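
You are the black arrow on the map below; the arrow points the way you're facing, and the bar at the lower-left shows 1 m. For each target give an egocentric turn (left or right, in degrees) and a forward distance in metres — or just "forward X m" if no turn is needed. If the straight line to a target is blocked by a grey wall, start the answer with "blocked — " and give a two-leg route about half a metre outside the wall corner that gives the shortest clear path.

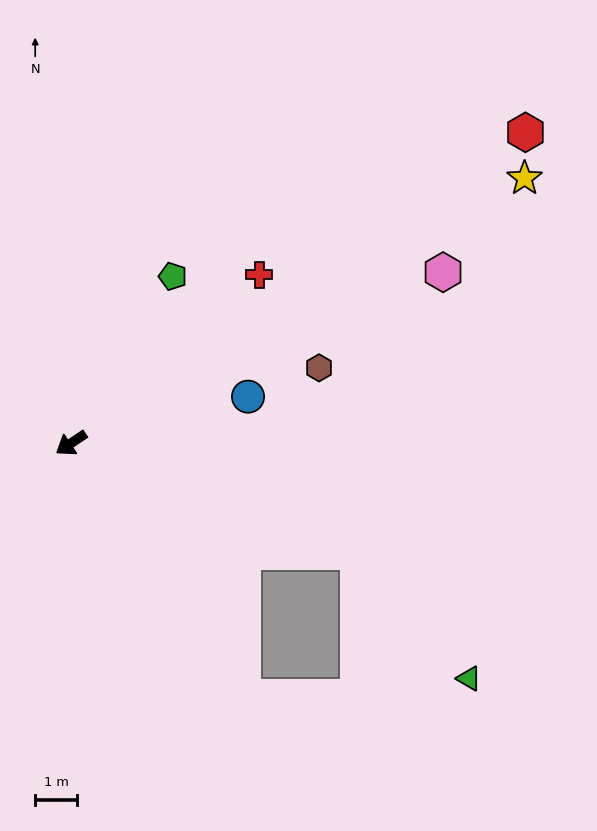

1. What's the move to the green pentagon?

turn right 155°, forward 4.7 m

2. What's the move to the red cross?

turn right 172°, forward 6.1 m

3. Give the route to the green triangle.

blocked — turn left 125°, forward 7.4 m, then turn right 27°, forward 4.1 m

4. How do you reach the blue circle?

turn left 161°, forward 4.4 m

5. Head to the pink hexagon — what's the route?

turn left 171°, forward 9.9 m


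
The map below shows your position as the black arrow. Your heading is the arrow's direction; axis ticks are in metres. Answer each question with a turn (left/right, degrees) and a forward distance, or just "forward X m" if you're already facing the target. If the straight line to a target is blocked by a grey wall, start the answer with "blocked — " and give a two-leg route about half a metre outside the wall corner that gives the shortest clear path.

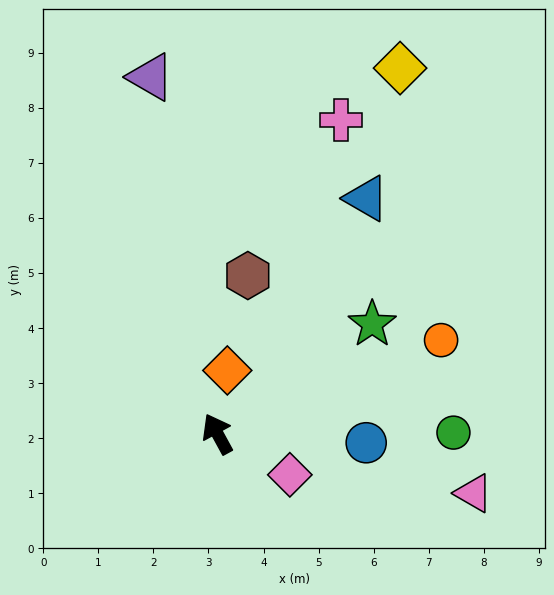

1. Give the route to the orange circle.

turn right 96°, forward 4.4 m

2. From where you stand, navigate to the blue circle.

turn right 122°, forward 2.7 m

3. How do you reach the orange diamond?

turn right 37°, forward 1.2 m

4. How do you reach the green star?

turn right 83°, forward 3.4 m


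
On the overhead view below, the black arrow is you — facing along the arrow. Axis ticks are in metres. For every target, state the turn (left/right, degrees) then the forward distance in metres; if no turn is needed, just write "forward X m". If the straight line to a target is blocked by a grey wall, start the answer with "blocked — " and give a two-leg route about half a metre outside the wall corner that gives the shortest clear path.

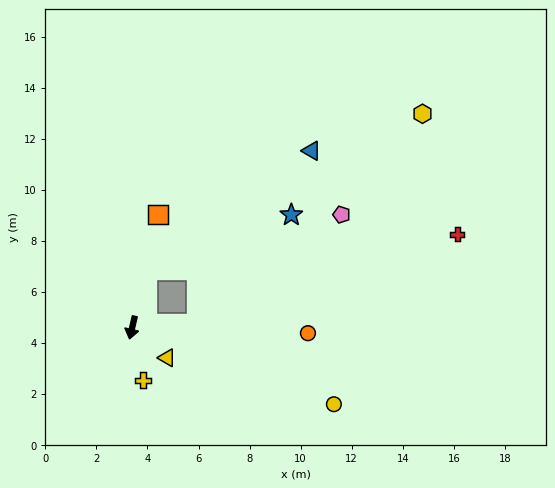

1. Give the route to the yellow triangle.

turn left 62°, forward 1.8 m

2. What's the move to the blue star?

blocked — turn left 106°, forward 2.6 m, then turn left 47°, forward 5.7 m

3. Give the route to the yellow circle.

turn left 82°, forward 8.5 m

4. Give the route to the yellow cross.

turn left 25°, forward 2.1 m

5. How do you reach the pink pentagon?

blocked — turn left 106°, forward 2.6 m, then turn left 35°, forward 7.1 m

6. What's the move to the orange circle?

turn left 101°, forward 6.9 m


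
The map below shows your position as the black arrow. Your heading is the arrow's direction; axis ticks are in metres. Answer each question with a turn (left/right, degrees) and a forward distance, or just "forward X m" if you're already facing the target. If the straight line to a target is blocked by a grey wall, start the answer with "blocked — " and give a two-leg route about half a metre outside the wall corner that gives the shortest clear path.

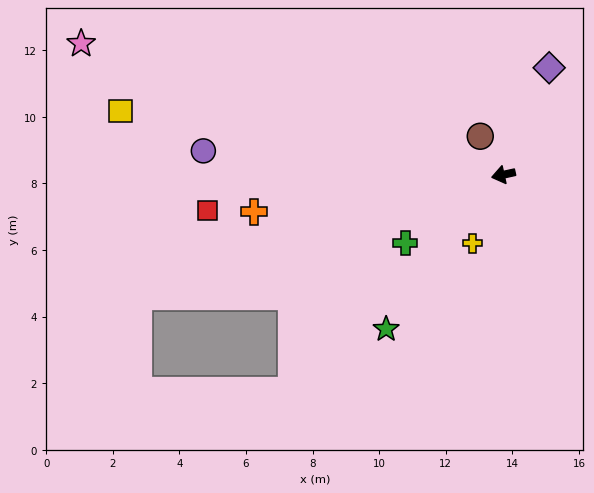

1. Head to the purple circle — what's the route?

turn right 17°, forward 9.0 m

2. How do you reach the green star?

turn left 40°, forward 5.8 m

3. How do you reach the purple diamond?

turn right 126°, forward 3.5 m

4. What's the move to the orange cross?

turn right 4°, forward 7.6 m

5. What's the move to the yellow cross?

turn left 53°, forward 2.3 m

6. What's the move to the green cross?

turn left 22°, forward 3.6 m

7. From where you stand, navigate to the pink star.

turn right 30°, forward 13.3 m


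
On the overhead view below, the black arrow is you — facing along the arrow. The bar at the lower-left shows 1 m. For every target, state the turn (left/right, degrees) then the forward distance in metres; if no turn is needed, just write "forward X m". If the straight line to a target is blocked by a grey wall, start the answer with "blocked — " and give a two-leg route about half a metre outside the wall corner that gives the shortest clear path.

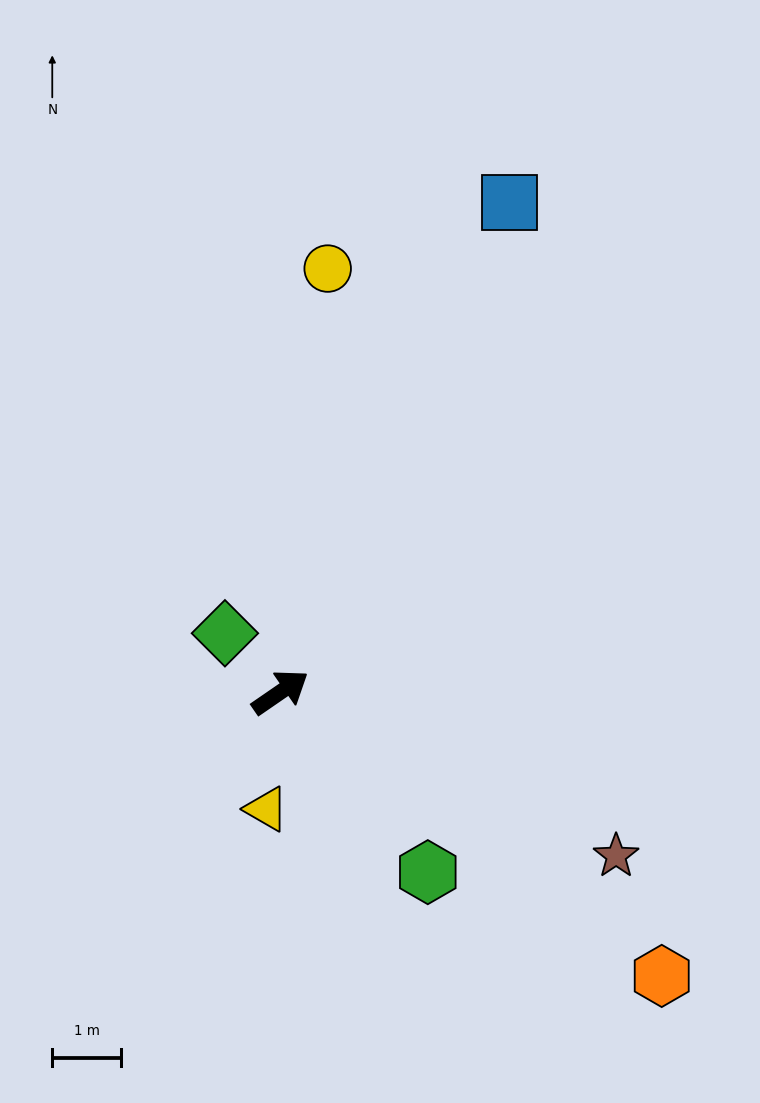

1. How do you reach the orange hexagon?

turn right 71°, forward 6.9 m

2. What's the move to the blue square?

turn left 30°, forward 7.8 m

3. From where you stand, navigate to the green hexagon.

turn right 85°, forward 3.4 m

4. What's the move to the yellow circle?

turn left 49°, forward 6.2 m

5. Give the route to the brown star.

turn right 61°, forward 5.4 m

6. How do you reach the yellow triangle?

turn right 131°, forward 1.7 m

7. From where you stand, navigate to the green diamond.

turn left 99°, forward 1.2 m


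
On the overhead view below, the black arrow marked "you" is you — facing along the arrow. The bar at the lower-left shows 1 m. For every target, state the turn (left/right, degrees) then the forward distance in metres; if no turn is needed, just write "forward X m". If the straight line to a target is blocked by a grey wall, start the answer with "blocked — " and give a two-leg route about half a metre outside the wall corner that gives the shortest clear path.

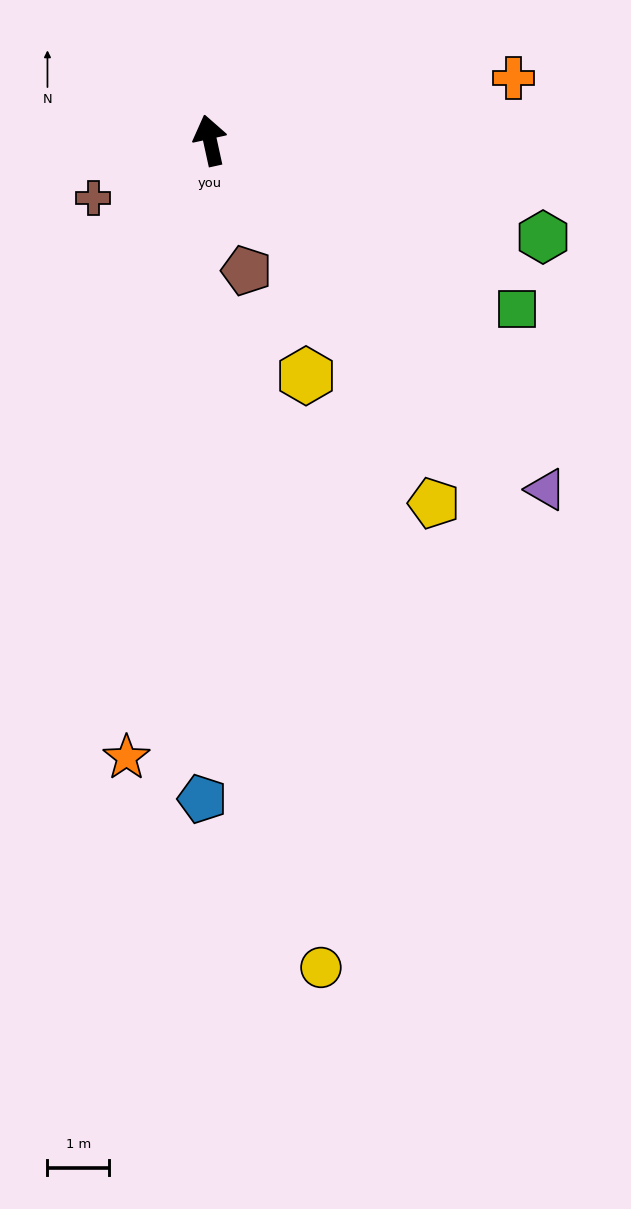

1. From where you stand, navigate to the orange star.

turn left 160°, forward 10.1 m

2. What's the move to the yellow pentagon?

turn right 161°, forward 6.9 m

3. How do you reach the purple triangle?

turn right 148°, forward 7.9 m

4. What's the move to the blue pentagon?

turn left 167°, forward 10.7 m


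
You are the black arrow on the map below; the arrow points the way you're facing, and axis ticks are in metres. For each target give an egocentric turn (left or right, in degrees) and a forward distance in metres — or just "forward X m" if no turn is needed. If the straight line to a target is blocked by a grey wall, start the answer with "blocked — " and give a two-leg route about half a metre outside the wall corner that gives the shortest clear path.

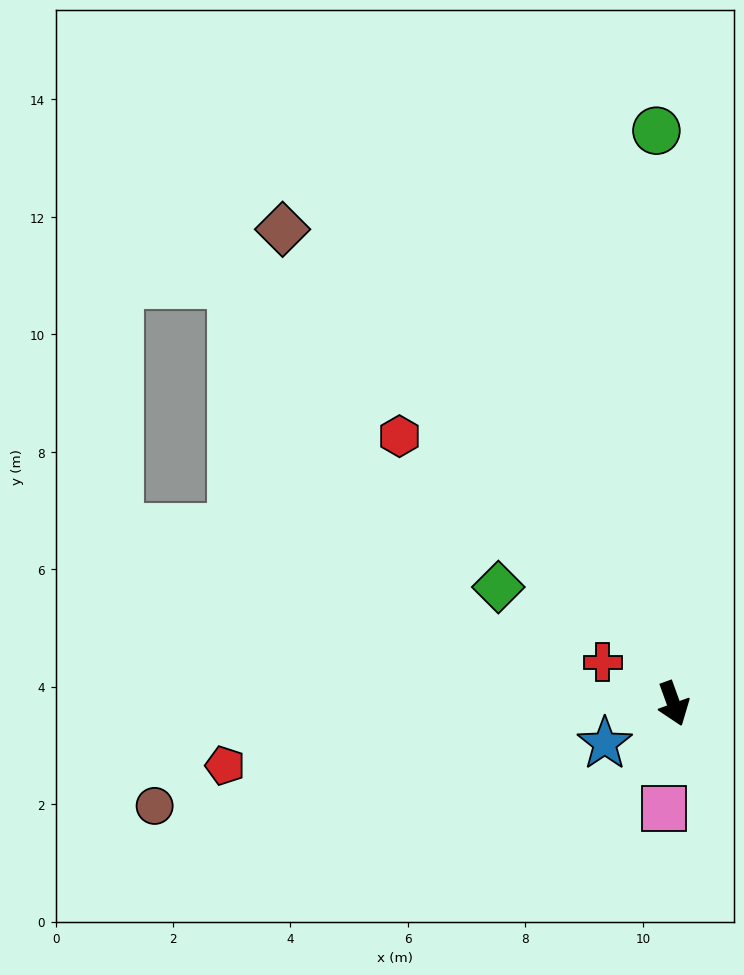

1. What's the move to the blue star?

turn right 80°, forward 1.4 m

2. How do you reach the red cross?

turn right 140°, forward 1.4 m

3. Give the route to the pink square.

turn right 25°, forward 1.8 m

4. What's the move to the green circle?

turn left 162°, forward 9.8 m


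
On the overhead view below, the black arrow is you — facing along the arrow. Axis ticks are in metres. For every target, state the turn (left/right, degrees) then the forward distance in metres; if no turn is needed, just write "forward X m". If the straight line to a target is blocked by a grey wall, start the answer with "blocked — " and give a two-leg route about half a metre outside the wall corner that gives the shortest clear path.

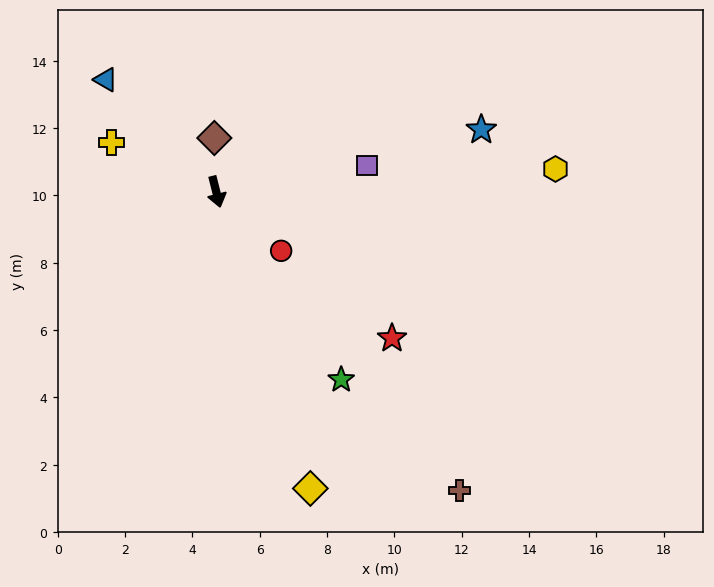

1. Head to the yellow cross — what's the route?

turn right 129°, forward 3.4 m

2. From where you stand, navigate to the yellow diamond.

turn left 3°, forward 9.2 m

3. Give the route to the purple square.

turn left 86°, forward 4.6 m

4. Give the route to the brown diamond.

turn left 168°, forward 1.6 m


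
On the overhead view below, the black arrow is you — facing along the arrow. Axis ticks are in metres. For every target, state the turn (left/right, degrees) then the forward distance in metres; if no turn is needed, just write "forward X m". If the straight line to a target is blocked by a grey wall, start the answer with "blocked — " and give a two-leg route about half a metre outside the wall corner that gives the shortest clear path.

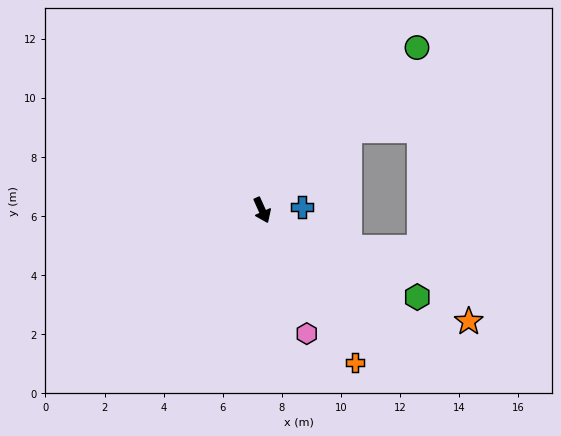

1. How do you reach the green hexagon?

turn left 37°, forward 6.0 m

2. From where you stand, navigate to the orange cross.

turn left 7°, forward 6.0 m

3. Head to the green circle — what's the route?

turn left 112°, forward 7.6 m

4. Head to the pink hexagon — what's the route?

turn right 4°, forward 4.4 m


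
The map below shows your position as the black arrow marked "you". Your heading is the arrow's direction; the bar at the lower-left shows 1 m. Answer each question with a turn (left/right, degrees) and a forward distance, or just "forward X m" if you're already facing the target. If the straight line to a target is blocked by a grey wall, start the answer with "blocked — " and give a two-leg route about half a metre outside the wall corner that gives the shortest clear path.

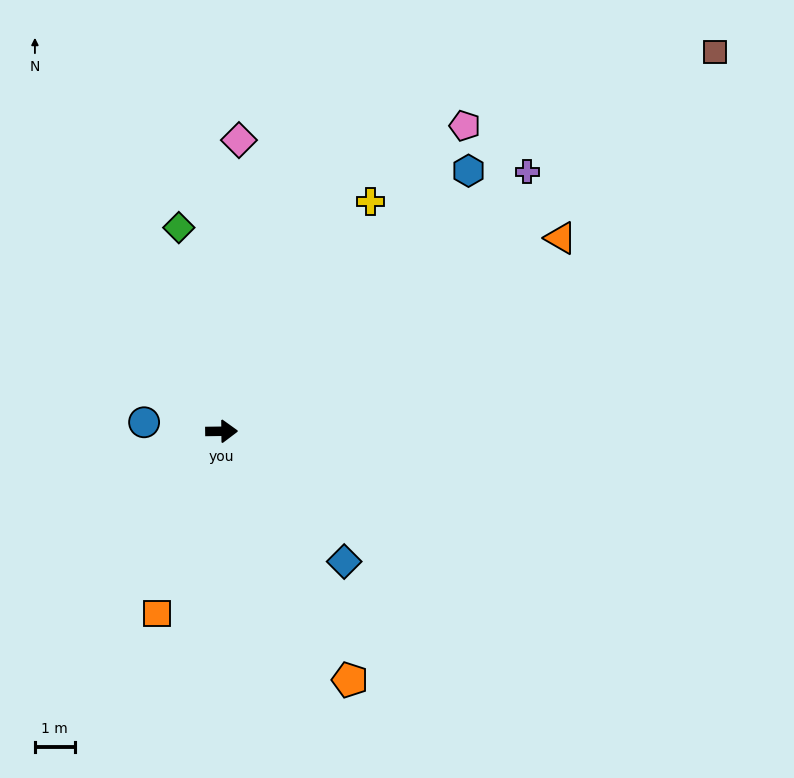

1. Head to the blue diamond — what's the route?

turn right 47°, forward 4.5 m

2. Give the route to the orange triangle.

turn left 29°, forward 9.8 m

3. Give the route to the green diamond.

turn left 101°, forward 5.2 m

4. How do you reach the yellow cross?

turn left 56°, forward 6.9 m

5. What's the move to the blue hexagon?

turn left 46°, forward 9.0 m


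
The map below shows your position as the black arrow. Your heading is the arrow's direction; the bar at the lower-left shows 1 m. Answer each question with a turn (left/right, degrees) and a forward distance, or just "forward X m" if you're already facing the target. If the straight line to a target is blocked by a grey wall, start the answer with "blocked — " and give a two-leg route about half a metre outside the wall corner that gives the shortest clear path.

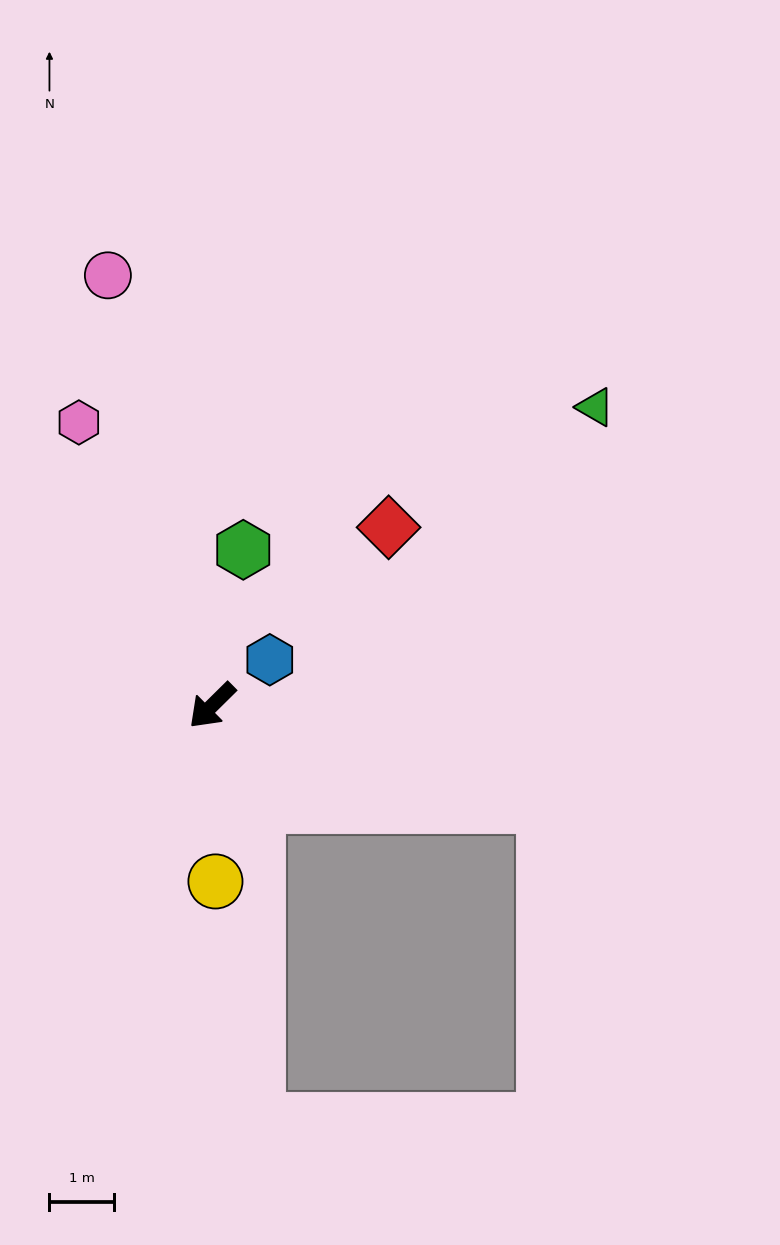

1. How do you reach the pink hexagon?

turn right 109°, forward 4.9 m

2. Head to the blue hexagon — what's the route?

turn left 174°, forward 1.1 m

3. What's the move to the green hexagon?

turn right 146°, forward 2.5 m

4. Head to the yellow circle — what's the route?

turn left 46°, forward 2.7 m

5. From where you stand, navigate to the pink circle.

turn right 121°, forward 6.9 m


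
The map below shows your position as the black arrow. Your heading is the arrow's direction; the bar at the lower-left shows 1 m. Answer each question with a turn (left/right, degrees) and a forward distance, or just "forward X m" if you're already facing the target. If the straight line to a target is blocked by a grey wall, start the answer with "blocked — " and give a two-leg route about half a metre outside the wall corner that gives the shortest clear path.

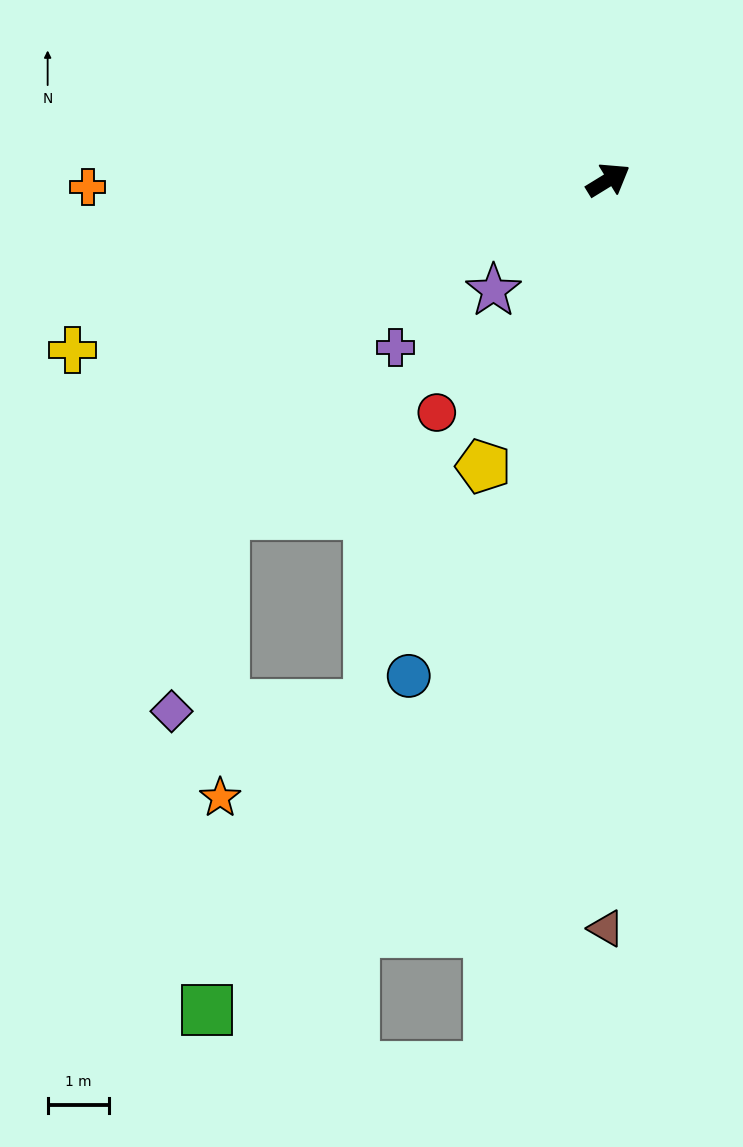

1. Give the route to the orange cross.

turn left 149°, forward 8.5 m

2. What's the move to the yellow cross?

turn left 166°, forward 9.2 m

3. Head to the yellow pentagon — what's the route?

turn right 145°, forward 5.1 m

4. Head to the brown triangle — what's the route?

turn right 122°, forward 12.3 m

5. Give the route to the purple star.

turn right 168°, forward 2.6 m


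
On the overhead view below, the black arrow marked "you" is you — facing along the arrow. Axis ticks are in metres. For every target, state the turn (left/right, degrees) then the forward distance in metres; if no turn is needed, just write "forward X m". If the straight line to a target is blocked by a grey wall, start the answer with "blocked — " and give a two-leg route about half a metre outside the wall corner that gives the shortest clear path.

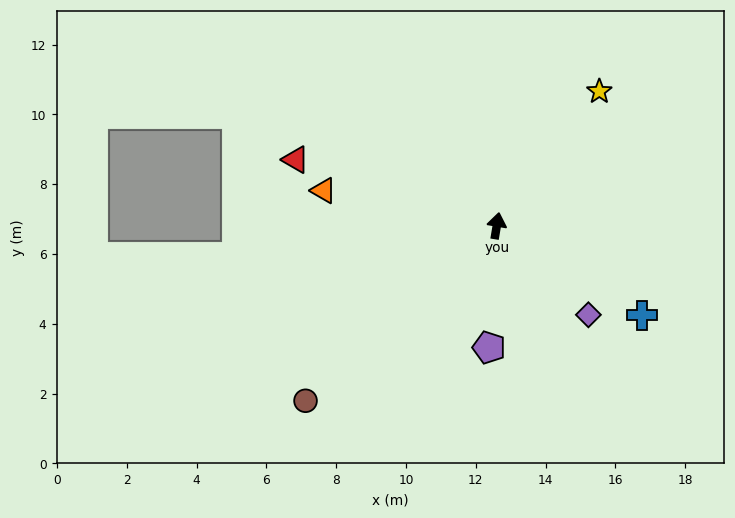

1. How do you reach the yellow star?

turn right 28°, forward 4.8 m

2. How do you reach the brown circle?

turn left 142°, forward 7.4 m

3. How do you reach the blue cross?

turn right 112°, forward 4.9 m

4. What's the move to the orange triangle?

turn left 88°, forward 5.1 m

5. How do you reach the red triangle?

turn left 81°, forward 6.1 m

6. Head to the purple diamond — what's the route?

turn right 125°, forward 3.7 m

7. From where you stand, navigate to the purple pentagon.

turn right 174°, forward 3.5 m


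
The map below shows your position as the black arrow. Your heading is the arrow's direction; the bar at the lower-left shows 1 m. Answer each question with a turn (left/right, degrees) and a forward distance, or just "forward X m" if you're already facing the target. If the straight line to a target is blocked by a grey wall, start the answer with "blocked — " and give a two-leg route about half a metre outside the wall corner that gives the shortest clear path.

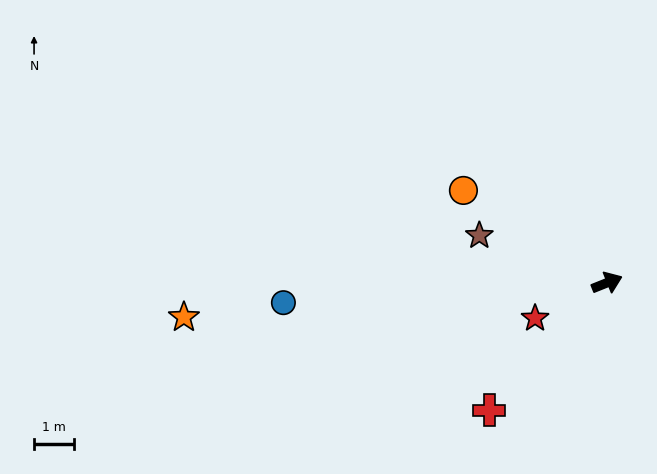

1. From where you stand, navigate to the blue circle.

turn left 162°, forward 8.1 m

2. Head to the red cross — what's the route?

turn right 155°, forward 4.3 m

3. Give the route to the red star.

turn right 176°, forward 2.0 m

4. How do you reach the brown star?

turn left 138°, forward 3.4 m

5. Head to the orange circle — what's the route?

turn left 125°, forward 4.2 m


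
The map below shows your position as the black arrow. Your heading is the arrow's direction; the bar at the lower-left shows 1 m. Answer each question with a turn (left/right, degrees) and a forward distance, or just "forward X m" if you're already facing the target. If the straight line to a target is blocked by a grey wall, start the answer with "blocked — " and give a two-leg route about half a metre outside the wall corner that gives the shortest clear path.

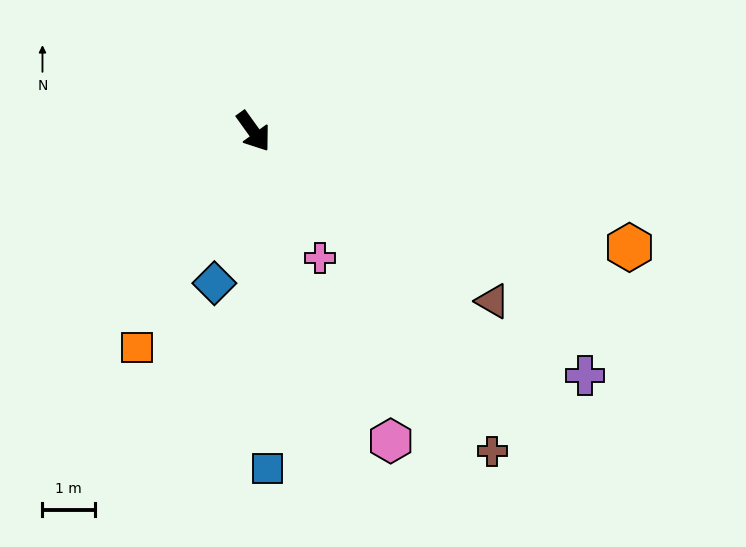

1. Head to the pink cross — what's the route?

turn right 8°, forward 2.7 m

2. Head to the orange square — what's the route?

turn right 64°, forward 4.7 m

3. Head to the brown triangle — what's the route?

turn left 19°, forward 5.6 m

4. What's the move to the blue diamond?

turn right 50°, forward 3.0 m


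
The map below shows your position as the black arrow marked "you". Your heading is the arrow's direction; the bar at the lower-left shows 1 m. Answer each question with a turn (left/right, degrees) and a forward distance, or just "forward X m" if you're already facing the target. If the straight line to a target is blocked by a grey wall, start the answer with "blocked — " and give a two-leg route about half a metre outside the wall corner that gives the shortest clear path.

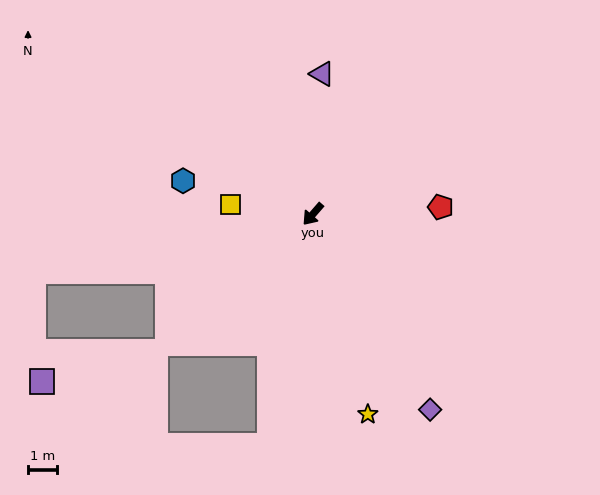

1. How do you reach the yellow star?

turn left 56°, forward 7.1 m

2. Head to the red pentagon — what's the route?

turn left 134°, forward 4.3 m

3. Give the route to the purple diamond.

turn left 72°, forward 7.7 m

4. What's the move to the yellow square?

turn right 56°, forward 2.8 m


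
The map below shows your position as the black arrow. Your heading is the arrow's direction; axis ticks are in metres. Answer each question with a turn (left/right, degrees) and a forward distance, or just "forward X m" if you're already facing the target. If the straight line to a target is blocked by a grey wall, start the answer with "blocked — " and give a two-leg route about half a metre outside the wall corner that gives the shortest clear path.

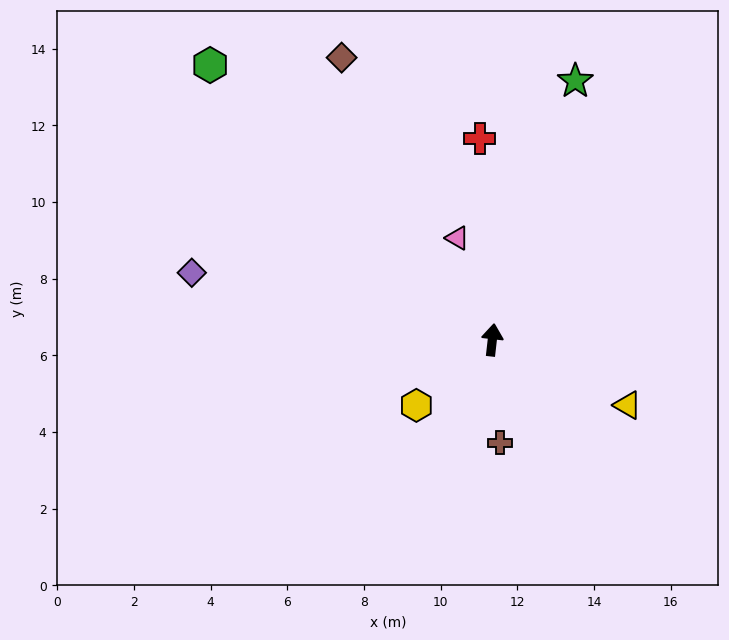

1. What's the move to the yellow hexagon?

turn left 137°, forward 2.6 m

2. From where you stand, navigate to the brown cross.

turn right 169°, forward 2.7 m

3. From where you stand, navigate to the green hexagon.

turn left 52°, forward 10.3 m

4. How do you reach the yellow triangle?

turn right 109°, forward 3.9 m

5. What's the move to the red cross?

turn left 10°, forward 5.3 m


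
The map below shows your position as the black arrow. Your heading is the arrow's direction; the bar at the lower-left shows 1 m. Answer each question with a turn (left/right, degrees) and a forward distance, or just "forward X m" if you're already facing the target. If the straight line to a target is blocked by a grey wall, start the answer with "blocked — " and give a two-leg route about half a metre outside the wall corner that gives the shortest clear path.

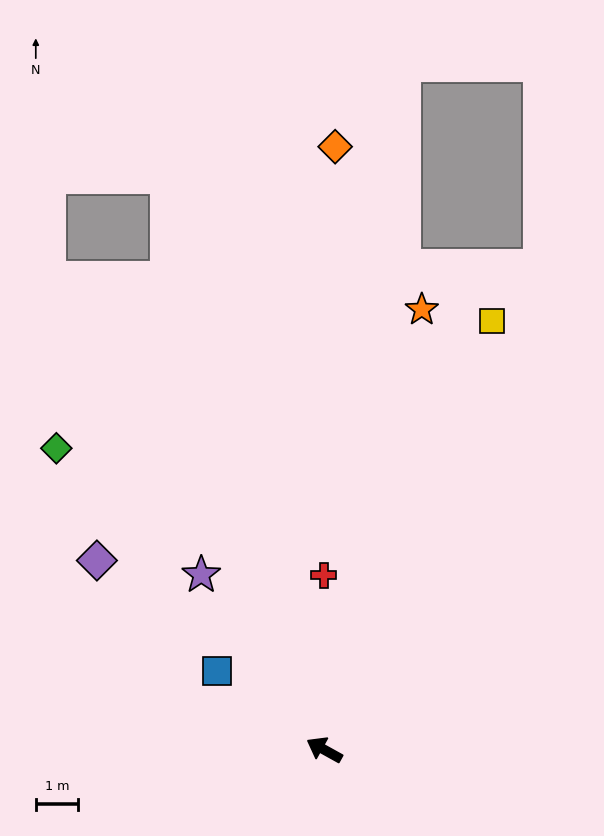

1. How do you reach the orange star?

turn right 73°, forward 10.6 m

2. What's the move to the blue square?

turn right 7°, forward 3.1 m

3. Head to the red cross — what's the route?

turn right 61°, forward 4.1 m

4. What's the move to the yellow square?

turn right 82°, forward 10.8 m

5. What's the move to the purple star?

turn right 26°, forward 5.0 m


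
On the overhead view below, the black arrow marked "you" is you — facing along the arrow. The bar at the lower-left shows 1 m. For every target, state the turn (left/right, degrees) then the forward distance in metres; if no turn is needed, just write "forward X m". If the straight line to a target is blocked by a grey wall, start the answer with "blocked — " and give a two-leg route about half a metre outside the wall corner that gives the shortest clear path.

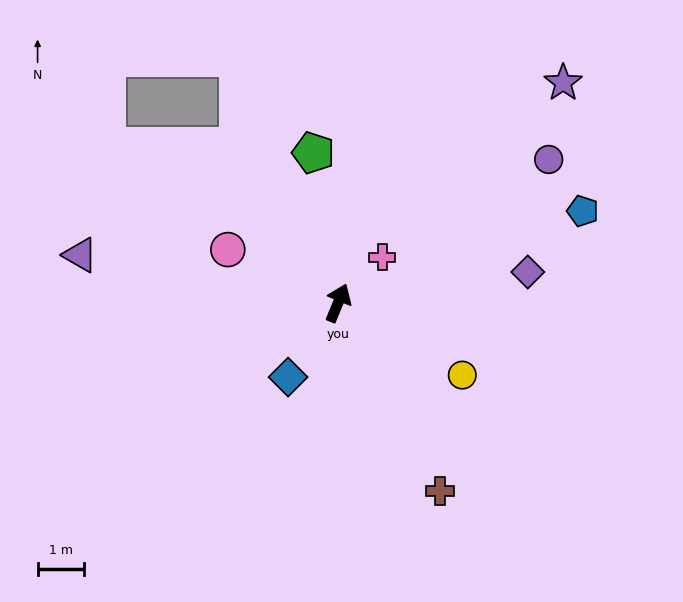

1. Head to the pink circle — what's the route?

turn left 87°, forward 2.7 m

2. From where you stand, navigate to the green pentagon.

turn left 32°, forward 3.3 m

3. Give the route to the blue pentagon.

turn right 47°, forward 5.7 m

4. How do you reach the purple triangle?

turn left 102°, forward 5.7 m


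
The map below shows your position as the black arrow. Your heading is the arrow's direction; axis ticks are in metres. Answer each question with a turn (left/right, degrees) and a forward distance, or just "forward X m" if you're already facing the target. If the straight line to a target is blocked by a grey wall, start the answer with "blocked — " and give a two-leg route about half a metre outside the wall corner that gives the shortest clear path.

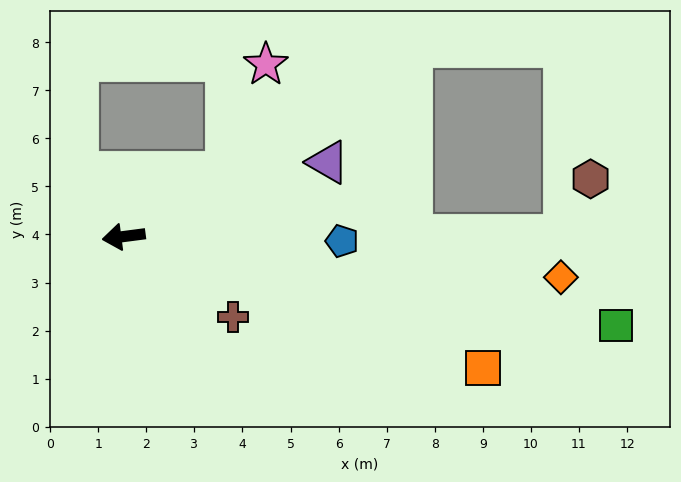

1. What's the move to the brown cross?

turn left 136°, forward 2.8 m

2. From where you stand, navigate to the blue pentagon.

turn left 171°, forward 4.5 m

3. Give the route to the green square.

turn left 162°, forward 10.4 m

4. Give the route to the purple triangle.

turn right 167°, forward 4.5 m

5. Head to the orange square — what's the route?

turn left 152°, forward 7.9 m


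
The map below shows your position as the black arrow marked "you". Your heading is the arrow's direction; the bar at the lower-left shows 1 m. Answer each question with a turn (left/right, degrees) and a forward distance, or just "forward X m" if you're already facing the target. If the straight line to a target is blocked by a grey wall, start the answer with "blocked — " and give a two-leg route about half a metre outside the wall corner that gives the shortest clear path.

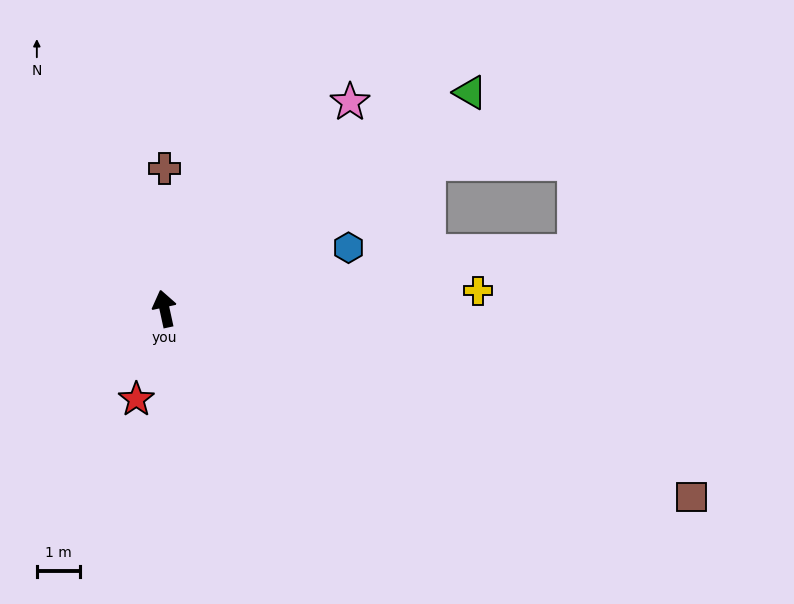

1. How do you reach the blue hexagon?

turn right 84°, forward 4.5 m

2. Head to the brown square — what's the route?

turn right 122°, forward 13.1 m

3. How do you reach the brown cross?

turn right 12°, forward 3.3 m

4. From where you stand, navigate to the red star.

turn left 150°, forward 2.2 m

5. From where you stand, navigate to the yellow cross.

turn right 99°, forward 7.3 m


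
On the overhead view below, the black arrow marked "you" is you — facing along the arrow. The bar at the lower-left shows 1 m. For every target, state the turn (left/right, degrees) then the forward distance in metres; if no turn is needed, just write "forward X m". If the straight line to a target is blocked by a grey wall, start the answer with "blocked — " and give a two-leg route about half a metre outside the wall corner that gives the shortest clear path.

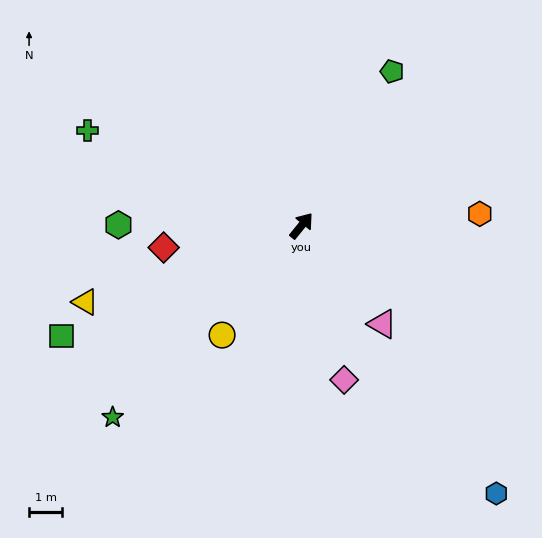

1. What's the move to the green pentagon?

turn left 9°, forward 5.4 m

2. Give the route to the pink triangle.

turn right 102°, forward 3.8 m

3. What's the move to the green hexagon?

turn left 129°, forward 5.5 m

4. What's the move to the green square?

turn left 154°, forward 8.0 m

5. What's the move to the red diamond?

turn left 138°, forward 4.2 m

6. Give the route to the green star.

turn left 174°, forward 8.1 m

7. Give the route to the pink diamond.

turn right 126°, forward 4.8 m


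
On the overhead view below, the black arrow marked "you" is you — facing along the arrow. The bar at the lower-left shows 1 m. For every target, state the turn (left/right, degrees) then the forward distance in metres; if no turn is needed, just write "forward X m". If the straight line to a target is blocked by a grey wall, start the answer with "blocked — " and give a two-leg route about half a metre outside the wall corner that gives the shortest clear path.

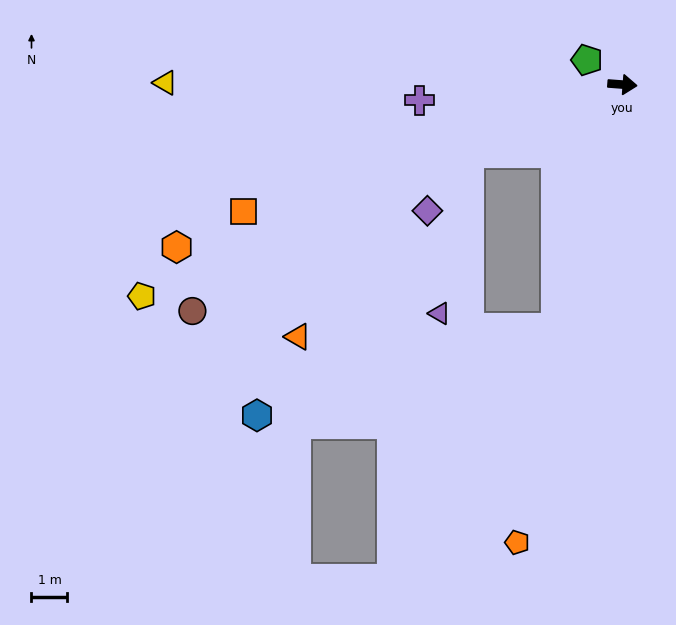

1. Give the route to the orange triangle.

blocked — turn right 101°, forward 7.0 m, then turn right 73°, forward 7.2 m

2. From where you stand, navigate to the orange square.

turn right 157°, forward 11.1 m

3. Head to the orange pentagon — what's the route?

turn right 99°, forward 13.1 m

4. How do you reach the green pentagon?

turn left 150°, forward 1.2 m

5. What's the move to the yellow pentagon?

turn right 152°, forward 14.6 m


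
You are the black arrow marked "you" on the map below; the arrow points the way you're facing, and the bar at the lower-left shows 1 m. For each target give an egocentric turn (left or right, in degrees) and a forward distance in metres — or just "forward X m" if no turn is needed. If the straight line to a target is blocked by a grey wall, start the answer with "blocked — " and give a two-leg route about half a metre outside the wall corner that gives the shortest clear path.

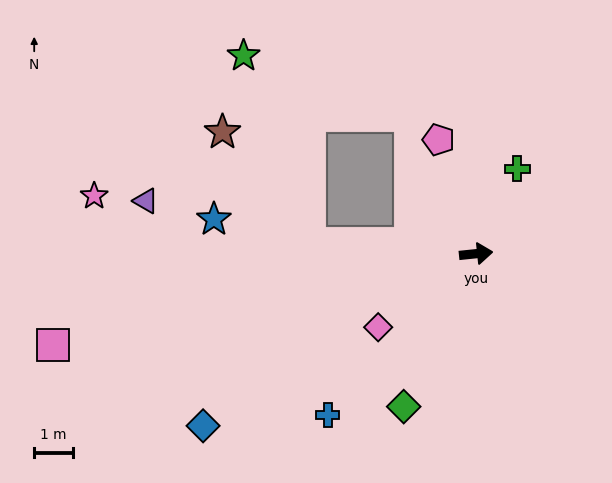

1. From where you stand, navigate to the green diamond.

turn right 121°, forward 4.4 m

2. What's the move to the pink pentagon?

turn left 102°, forward 3.1 m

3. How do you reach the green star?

blocked — turn left 171°, forward 4.3 m, then turn right 68°, forward 5.1 m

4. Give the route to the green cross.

turn left 58°, forward 2.4 m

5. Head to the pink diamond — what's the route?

turn right 149°, forward 3.2 m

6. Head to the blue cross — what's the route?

turn right 139°, forward 5.7 m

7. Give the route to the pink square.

turn right 174°, forward 11.2 m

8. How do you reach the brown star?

blocked — turn left 171°, forward 4.3 m, then turn right 49°, forward 3.7 m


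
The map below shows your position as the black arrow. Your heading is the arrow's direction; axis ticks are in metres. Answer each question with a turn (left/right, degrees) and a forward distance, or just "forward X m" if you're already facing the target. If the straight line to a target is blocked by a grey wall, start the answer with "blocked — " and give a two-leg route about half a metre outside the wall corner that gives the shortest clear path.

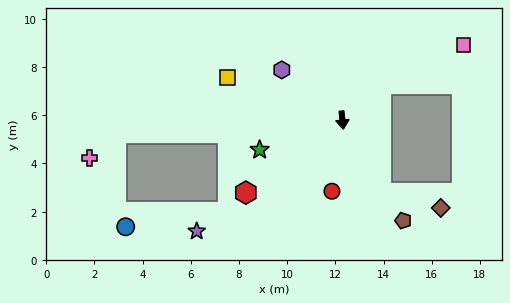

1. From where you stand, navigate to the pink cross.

blocked — turn right 92°, forward 9.4 m, then turn left 40°, forward 1.5 m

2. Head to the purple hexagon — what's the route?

turn right 135°, forward 3.3 m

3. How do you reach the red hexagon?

turn right 59°, forward 5.0 m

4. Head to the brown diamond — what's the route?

blocked — turn left 22°, forward 3.4 m, then turn left 48°, forward 2.6 m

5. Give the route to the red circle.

turn right 14°, forward 3.0 m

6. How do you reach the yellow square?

turn right 116°, forward 5.1 m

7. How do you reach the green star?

turn right 76°, forward 3.6 m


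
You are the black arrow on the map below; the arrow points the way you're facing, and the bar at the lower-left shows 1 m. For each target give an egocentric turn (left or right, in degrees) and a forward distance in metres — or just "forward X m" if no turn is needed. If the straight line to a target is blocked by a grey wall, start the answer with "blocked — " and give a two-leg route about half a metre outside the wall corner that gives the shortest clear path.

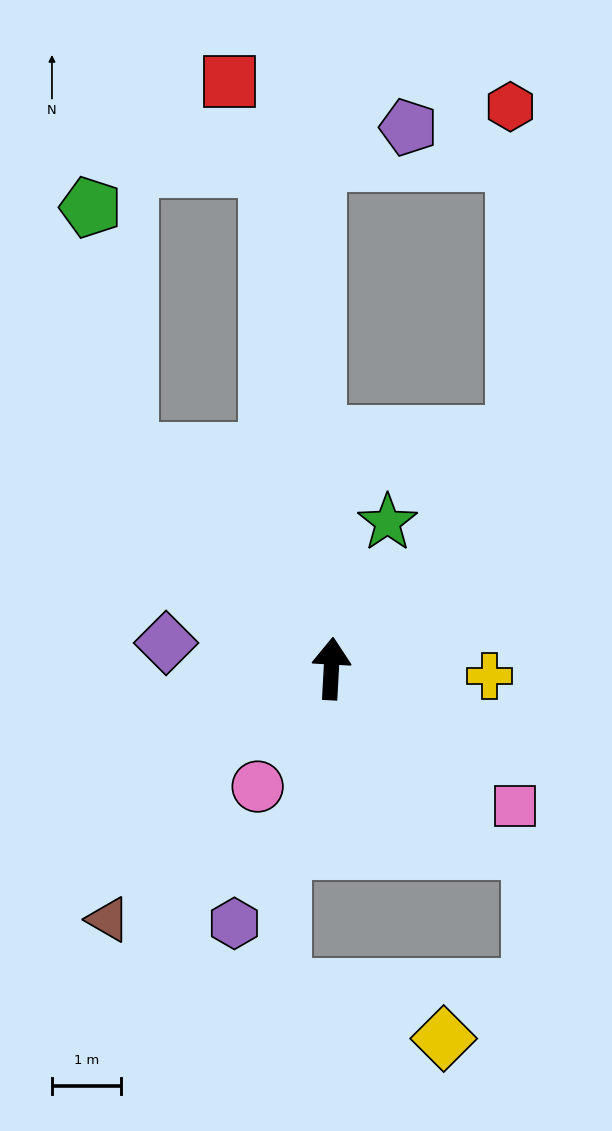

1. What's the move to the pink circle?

turn left 151°, forward 2.0 m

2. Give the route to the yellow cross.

turn right 90°, forward 2.3 m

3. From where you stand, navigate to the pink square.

turn right 124°, forward 3.3 m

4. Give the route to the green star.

turn right 18°, forward 2.3 m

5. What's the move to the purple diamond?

turn left 84°, forward 2.4 m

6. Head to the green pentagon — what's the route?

blocked — turn left 46°, forward 4.3 m, then turn right 34°, forward 3.6 m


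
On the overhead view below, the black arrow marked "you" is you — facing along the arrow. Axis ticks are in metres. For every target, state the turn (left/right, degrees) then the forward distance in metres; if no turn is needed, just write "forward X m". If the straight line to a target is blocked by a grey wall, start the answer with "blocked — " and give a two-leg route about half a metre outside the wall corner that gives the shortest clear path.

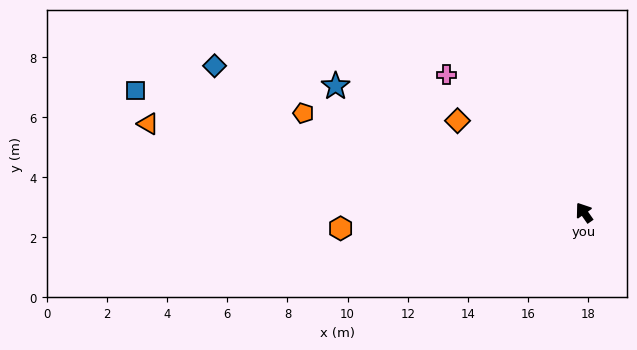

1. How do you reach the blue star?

turn left 28°, forward 9.3 m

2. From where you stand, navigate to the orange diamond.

turn left 19°, forward 5.2 m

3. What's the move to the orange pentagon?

turn left 36°, forward 9.9 m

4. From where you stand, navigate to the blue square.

turn left 40°, forward 15.5 m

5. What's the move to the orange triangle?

turn left 44°, forward 14.8 m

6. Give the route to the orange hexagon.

turn left 59°, forward 8.1 m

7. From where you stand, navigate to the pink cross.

turn left 10°, forward 6.5 m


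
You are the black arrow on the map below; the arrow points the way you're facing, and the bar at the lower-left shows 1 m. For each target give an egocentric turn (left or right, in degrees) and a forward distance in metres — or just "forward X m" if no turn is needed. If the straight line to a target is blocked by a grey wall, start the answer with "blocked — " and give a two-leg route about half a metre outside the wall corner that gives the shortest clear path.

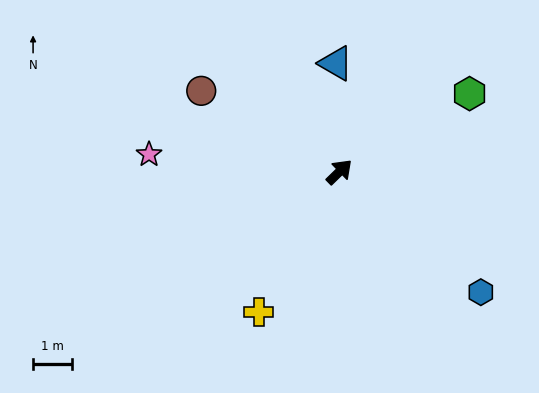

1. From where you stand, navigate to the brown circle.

turn left 105°, forward 4.1 m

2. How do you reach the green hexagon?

turn right 13°, forward 3.9 m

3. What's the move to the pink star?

turn left 131°, forward 4.9 m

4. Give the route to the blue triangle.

turn left 48°, forward 2.8 m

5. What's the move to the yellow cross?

turn right 164°, forward 4.1 m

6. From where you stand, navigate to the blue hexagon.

turn right 85°, forward 4.7 m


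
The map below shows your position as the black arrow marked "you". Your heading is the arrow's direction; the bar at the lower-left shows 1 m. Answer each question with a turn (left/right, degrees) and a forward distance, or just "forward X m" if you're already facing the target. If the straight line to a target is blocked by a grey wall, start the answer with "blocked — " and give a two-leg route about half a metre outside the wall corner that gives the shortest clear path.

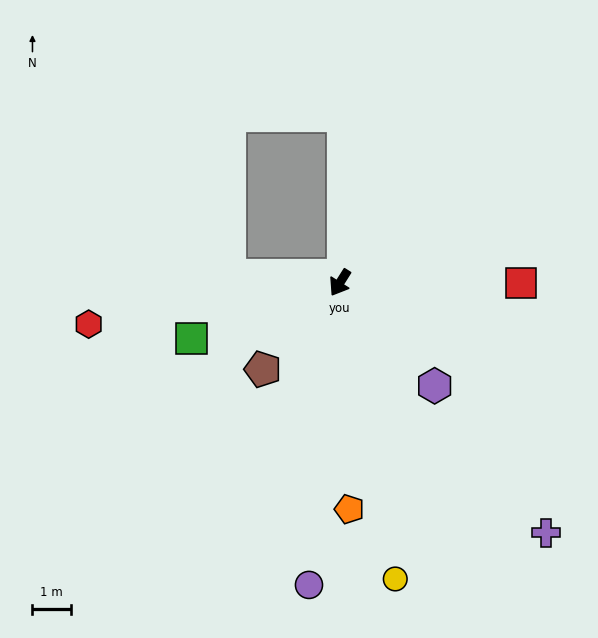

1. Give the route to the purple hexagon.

turn left 75°, forward 3.6 m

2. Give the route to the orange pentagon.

turn left 35°, forward 5.9 m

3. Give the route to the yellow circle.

turn left 43°, forward 7.8 m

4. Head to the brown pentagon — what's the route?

turn right 9°, forward 3.0 m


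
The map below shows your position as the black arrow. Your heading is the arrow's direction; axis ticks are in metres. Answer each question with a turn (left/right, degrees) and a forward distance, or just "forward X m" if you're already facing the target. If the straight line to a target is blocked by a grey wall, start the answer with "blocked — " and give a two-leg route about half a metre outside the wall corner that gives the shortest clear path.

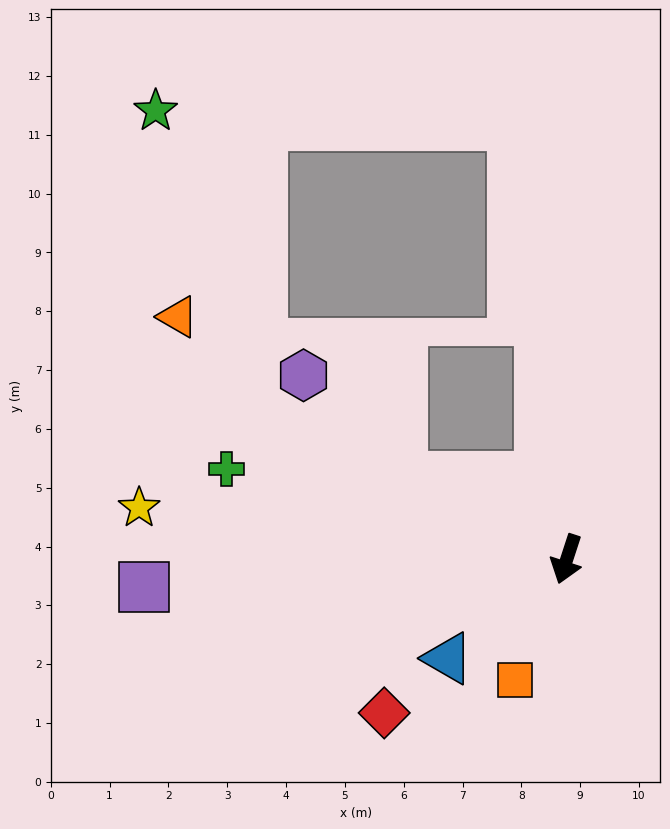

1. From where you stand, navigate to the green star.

blocked — turn right 155°, forward 7.4 m, then turn left 81°, forward 6.1 m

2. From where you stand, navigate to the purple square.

turn right 68°, forward 7.2 m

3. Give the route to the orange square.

turn right 5°, forward 2.2 m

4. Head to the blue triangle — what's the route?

turn right 32°, forward 2.6 m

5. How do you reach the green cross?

turn right 87°, forward 6.0 m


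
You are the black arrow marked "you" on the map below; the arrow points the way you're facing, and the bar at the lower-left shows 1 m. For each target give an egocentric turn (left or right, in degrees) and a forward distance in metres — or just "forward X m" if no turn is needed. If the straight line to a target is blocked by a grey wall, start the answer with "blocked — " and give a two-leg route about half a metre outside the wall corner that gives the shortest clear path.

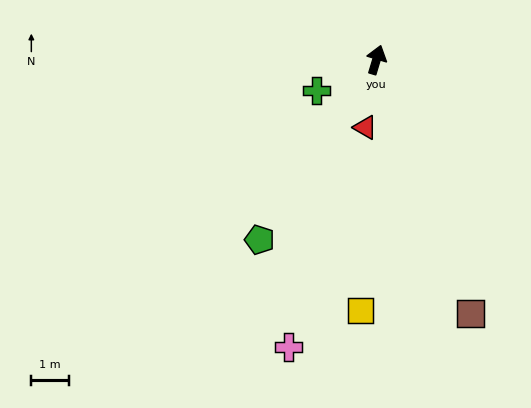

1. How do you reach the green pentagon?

turn left 164°, forward 5.8 m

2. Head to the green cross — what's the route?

turn left 134°, forward 1.8 m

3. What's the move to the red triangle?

turn right 173°, forward 1.8 m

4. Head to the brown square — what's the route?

turn right 143°, forward 7.3 m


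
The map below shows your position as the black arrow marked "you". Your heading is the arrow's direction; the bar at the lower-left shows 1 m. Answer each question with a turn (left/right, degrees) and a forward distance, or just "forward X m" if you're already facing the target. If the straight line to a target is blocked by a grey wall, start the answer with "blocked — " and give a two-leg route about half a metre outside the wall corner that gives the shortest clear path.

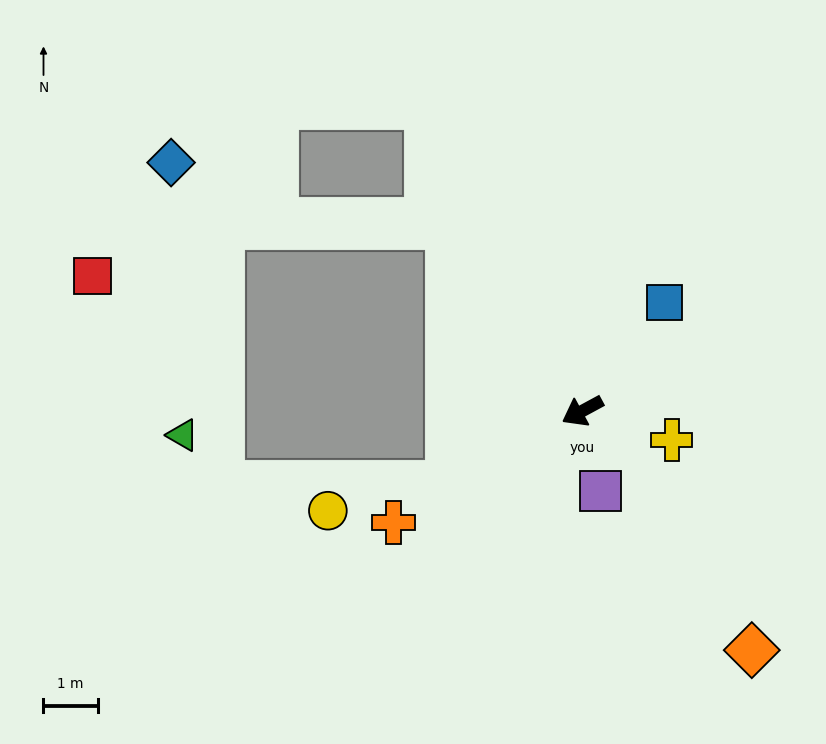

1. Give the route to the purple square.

turn left 74°, forward 1.5 m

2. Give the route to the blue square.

turn right 155°, forward 2.5 m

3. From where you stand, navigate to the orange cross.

turn left 2°, forward 4.0 m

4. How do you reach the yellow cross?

turn left 133°, forward 1.7 m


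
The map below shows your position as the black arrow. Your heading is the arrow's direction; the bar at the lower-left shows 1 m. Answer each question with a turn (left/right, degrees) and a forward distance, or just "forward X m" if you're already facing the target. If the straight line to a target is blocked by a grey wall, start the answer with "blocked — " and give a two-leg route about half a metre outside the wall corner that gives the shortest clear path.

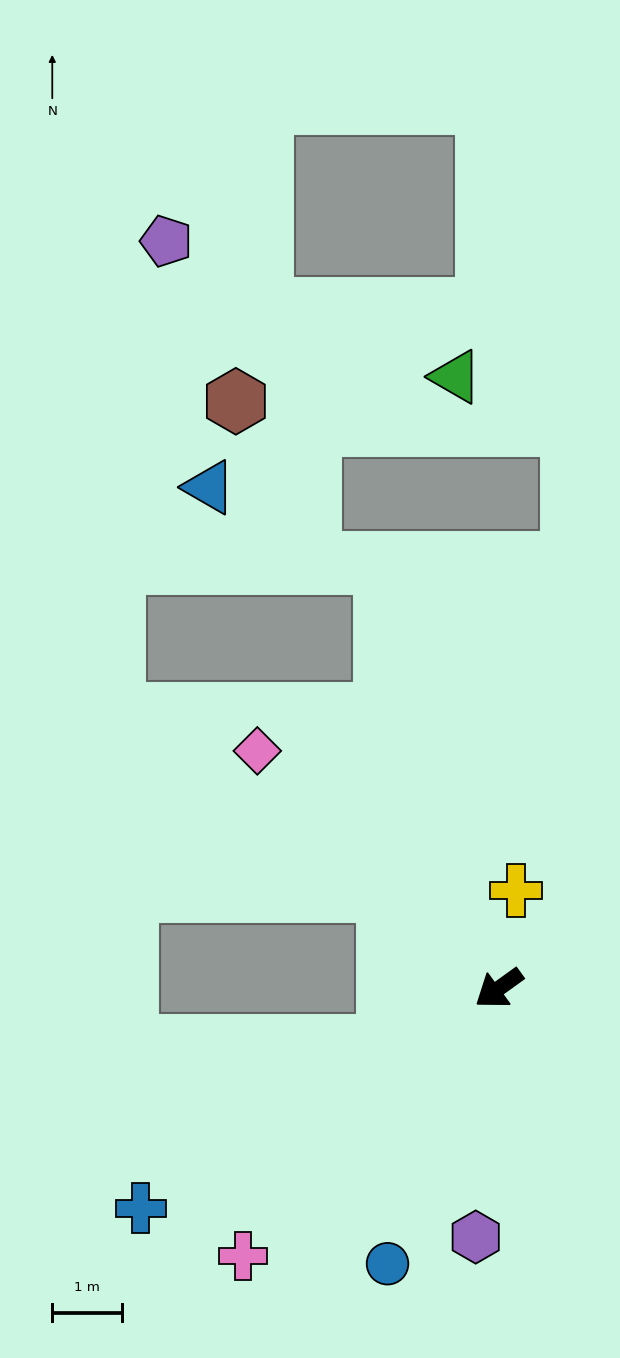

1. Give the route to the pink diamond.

turn right 80°, forward 4.9 m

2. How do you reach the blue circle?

turn left 32°, forward 4.3 m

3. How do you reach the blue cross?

turn right 4°, forward 6.1 m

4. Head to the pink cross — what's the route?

turn left 10°, forward 5.3 m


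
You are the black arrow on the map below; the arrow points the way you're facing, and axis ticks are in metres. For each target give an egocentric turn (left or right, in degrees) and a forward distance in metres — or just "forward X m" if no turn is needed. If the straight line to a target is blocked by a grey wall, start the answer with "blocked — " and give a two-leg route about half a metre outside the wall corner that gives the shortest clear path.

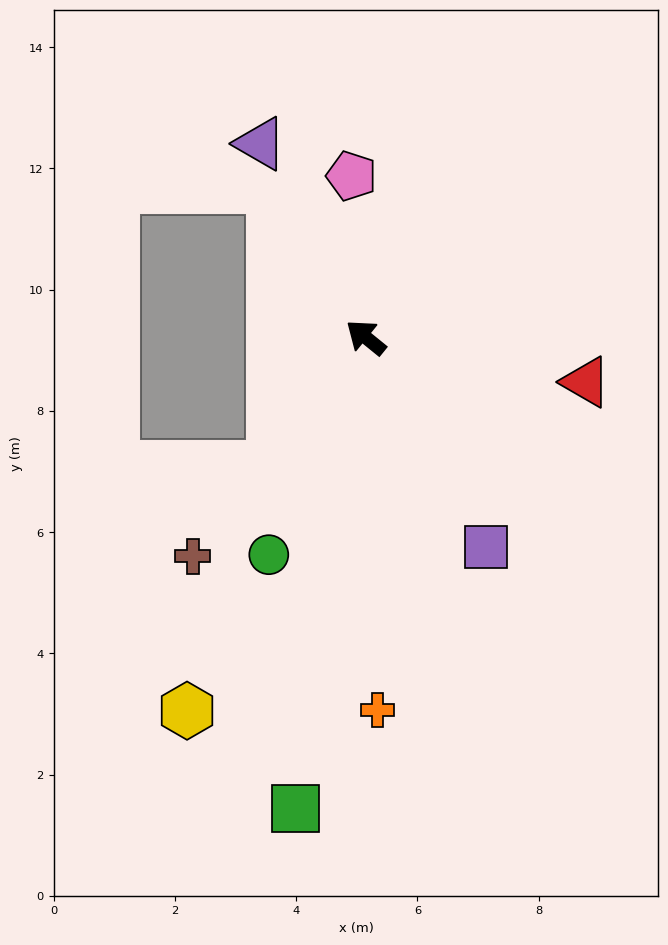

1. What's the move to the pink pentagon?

turn right 46°, forward 2.7 m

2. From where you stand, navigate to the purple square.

turn left 159°, forward 4.0 m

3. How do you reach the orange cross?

turn left 131°, forward 6.1 m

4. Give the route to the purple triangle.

turn right 22°, forward 3.6 m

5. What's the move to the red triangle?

turn right 152°, forward 3.7 m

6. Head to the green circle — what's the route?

turn left 105°, forward 3.9 m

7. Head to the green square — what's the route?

turn left 121°, forward 7.9 m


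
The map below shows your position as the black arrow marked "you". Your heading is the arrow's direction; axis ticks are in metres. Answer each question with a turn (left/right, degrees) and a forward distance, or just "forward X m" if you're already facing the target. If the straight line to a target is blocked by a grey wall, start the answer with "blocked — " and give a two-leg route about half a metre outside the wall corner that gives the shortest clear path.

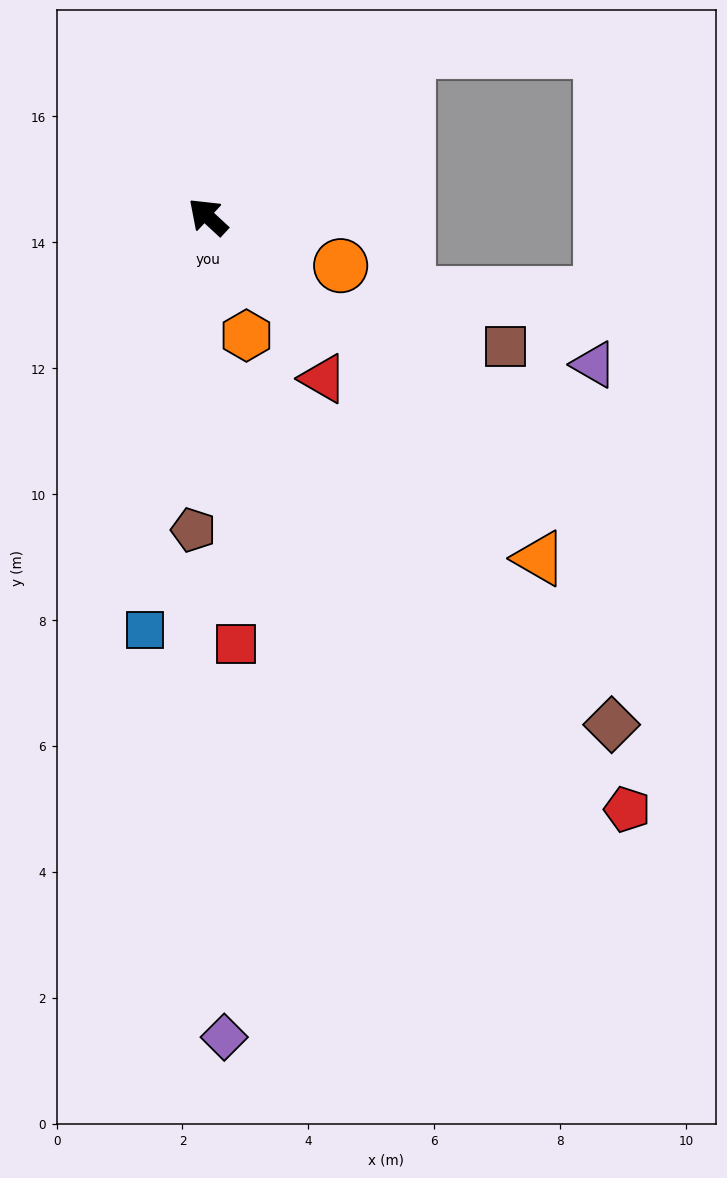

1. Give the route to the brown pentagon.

turn left 130°, forward 5.0 m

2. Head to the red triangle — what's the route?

turn left 168°, forward 3.2 m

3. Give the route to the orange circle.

turn right 157°, forward 2.2 m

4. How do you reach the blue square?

turn left 124°, forward 6.6 m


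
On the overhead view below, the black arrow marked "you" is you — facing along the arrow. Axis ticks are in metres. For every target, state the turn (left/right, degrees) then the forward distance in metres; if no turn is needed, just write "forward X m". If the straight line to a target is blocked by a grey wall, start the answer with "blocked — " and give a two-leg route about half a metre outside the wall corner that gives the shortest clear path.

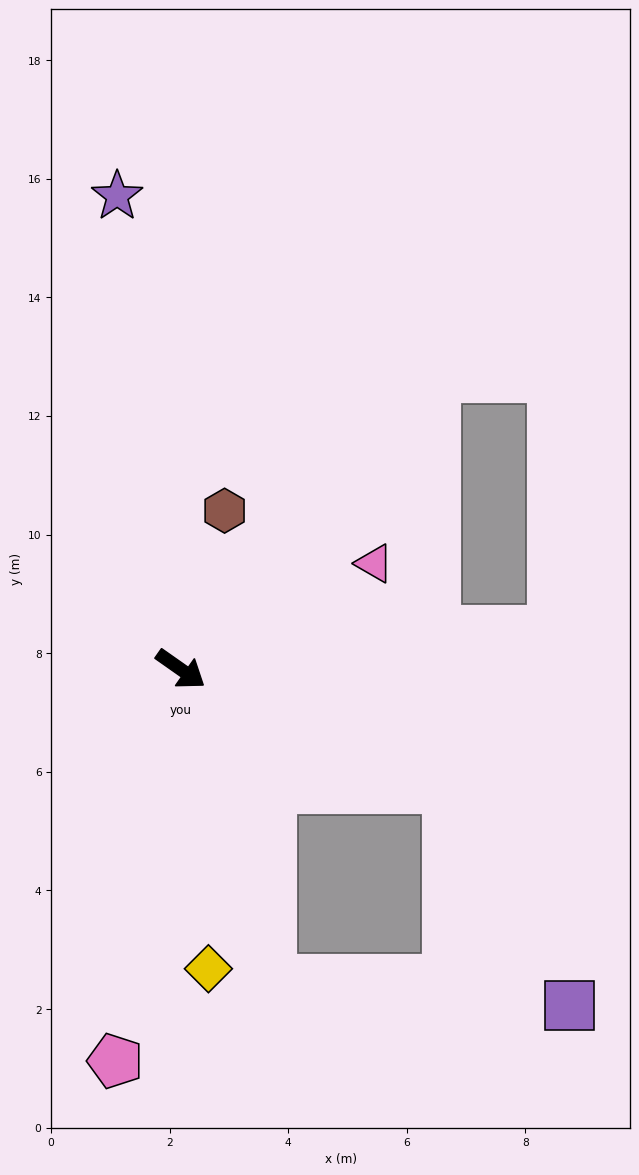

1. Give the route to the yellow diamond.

turn right 50°, forward 5.1 m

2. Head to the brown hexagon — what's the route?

turn left 110°, forward 2.8 m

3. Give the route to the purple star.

turn left 133°, forward 8.0 m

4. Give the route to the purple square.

blocked — turn left 11°, forward 4.9 m, then turn right 37°, forward 4.2 m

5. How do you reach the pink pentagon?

turn right 64°, forward 6.7 m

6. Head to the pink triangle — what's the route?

turn left 64°, forward 3.7 m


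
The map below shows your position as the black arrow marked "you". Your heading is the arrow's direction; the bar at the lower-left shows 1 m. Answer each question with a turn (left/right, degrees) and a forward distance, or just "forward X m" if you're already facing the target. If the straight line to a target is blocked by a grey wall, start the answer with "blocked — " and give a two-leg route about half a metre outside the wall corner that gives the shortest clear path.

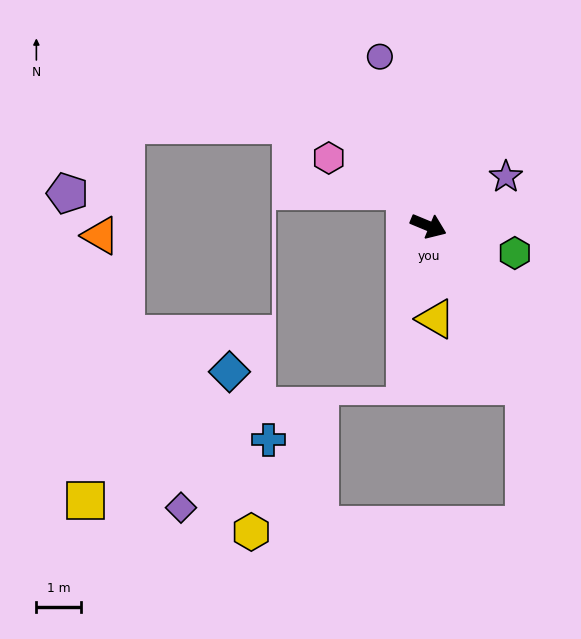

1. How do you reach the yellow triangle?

turn right 63°, forward 2.1 m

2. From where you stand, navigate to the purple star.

turn left 55°, forward 2.1 m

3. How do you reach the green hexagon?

turn left 5°, forward 2.0 m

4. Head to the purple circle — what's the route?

turn left 129°, forward 4.0 m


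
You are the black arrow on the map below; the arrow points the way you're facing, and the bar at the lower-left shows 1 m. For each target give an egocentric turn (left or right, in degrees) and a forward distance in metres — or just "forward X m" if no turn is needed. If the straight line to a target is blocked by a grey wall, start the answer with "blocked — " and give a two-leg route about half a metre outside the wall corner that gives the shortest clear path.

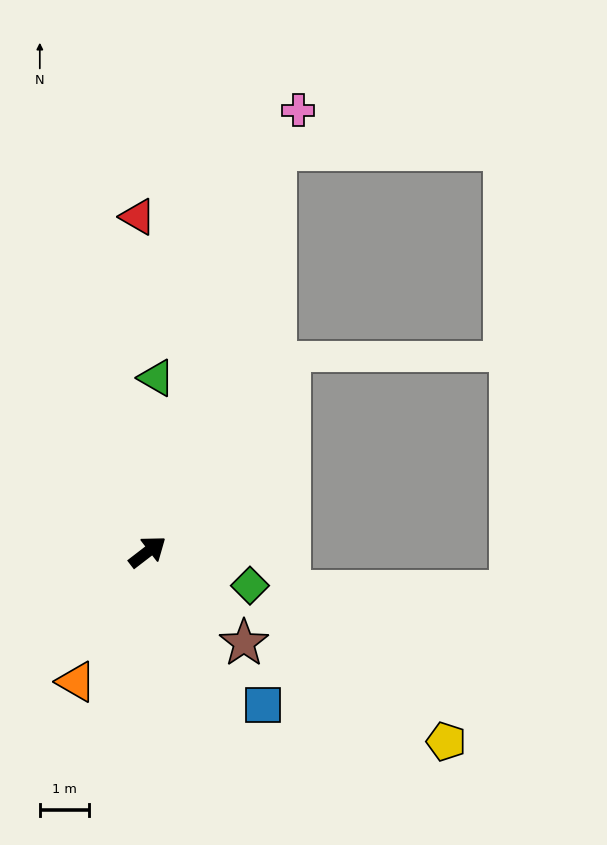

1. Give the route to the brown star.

turn right 81°, forward 2.7 m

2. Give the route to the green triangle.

turn left 50°, forward 3.5 m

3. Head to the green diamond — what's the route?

turn right 56°, forward 2.2 m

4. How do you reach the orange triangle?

turn right 156°, forward 3.0 m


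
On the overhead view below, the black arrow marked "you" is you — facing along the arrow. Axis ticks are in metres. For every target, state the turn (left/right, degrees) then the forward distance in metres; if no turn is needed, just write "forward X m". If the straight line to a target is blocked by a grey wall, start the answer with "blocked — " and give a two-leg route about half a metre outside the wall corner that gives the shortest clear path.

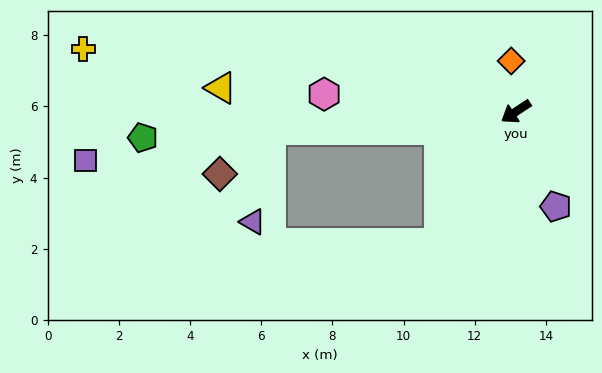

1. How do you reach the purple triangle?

blocked — turn right 29°, forward 6.9 m, then turn left 74°, forward 2.6 m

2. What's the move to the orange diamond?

turn right 118°, forward 1.4 m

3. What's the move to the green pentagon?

turn right 30°, forward 10.5 m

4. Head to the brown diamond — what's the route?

blocked — turn right 29°, forward 6.9 m, then turn left 36°, forward 1.9 m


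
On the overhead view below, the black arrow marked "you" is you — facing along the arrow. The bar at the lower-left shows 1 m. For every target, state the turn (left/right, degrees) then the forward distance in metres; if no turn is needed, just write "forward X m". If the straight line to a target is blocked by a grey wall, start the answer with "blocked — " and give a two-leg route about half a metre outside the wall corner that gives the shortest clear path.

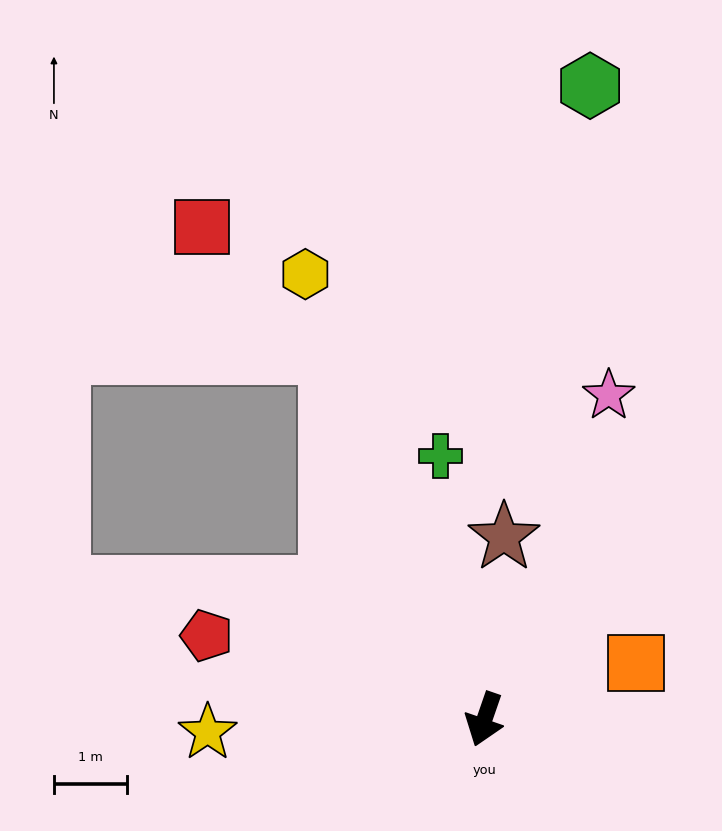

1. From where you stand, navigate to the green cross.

turn right 151°, forward 3.7 m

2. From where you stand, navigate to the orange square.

turn left 129°, forward 2.2 m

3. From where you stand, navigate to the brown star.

turn right 167°, forward 2.5 m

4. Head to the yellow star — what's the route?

turn right 68°, forward 3.8 m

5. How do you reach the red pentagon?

turn right 88°, forward 4.0 m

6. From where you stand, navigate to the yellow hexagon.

turn right 139°, forward 6.6 m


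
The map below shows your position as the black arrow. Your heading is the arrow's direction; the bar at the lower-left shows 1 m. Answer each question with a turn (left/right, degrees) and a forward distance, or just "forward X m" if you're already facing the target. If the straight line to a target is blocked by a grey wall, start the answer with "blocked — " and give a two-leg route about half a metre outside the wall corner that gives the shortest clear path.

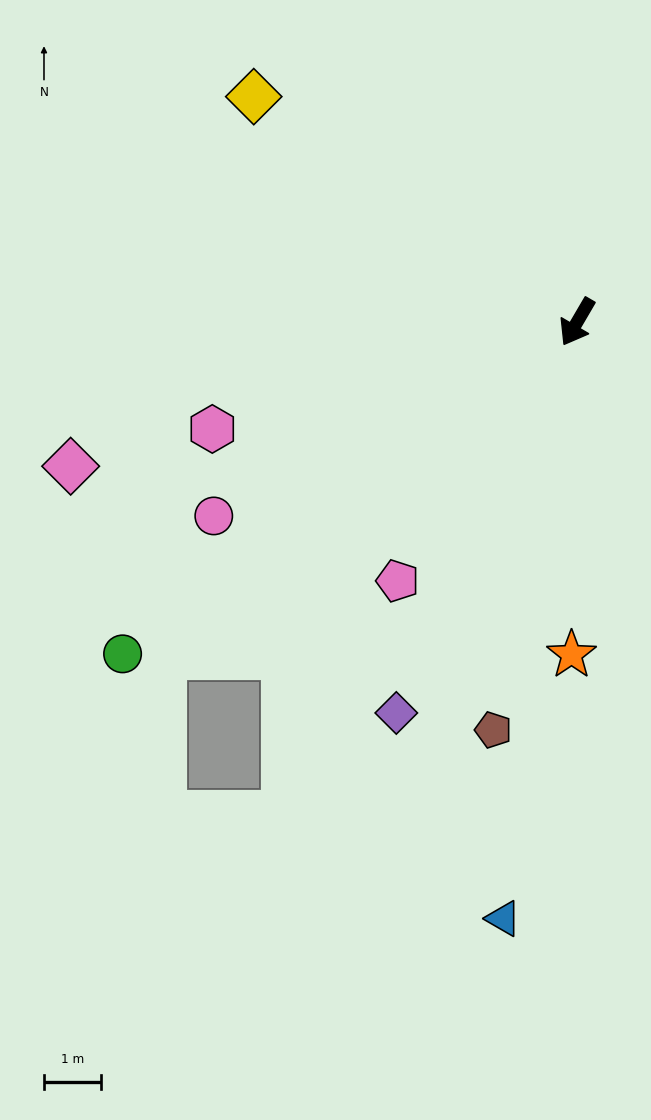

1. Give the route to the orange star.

turn left 29°, forward 5.8 m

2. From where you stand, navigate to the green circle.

turn right 24°, forward 9.8 m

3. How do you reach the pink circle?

turn right 32°, forward 7.2 m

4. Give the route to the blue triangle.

turn left 23°, forward 10.5 m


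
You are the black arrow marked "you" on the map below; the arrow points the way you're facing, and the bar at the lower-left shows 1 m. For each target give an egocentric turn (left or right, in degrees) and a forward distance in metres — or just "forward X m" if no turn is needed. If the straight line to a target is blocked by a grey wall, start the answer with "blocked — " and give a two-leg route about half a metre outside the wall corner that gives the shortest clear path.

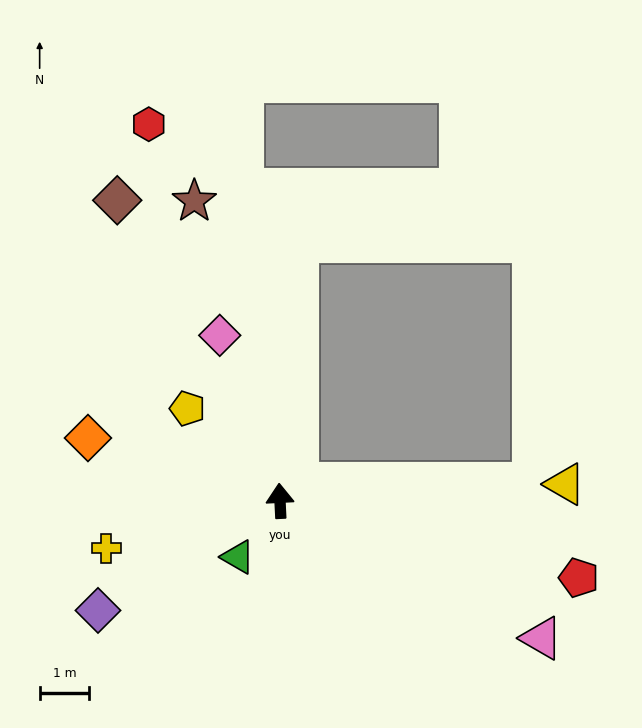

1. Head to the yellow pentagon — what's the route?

turn left 42°, forward 2.6 m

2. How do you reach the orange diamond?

turn left 69°, forward 4.1 m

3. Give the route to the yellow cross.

turn left 102°, forward 3.6 m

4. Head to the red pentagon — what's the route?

turn right 107°, forward 6.2 m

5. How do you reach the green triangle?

turn left 140°, forward 1.4 m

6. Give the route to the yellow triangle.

turn right 90°, forward 5.7 m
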